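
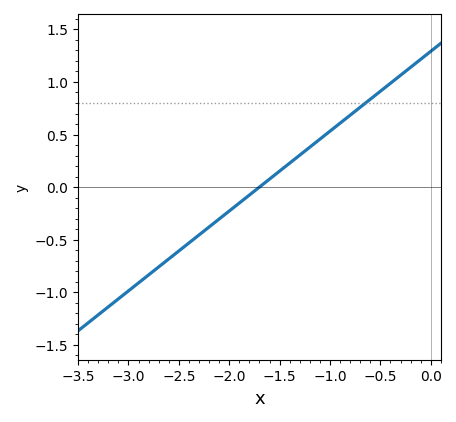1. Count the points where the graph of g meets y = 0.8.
1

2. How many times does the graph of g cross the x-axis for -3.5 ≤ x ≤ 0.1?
1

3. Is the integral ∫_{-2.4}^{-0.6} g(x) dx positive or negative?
positive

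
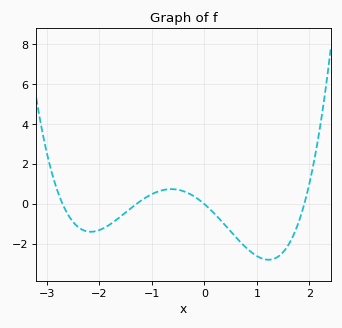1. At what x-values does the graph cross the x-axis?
-2.7, -1.3, 0, 1.9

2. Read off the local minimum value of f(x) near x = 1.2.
-2.8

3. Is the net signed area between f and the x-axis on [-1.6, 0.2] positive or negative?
positive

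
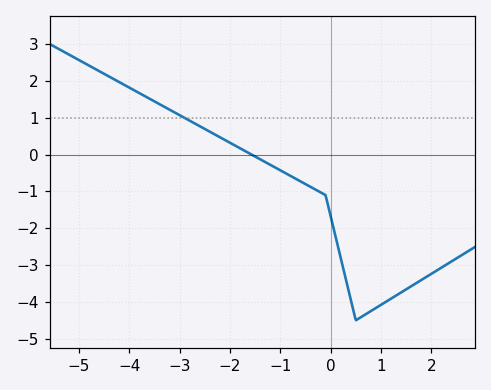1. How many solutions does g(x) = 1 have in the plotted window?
1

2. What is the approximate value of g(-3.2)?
1.2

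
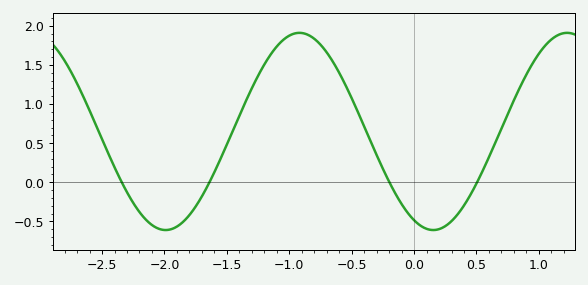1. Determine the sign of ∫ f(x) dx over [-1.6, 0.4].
positive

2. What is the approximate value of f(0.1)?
-0.594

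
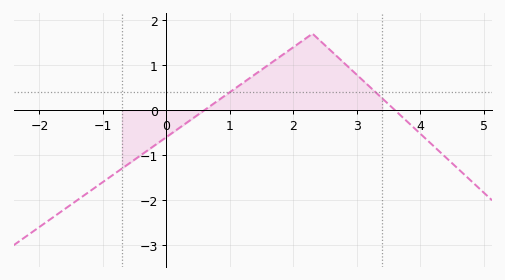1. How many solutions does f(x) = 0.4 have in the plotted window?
2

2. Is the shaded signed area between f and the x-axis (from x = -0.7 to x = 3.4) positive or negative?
positive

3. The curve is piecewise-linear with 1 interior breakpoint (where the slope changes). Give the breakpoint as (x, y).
(2.3, 1.7)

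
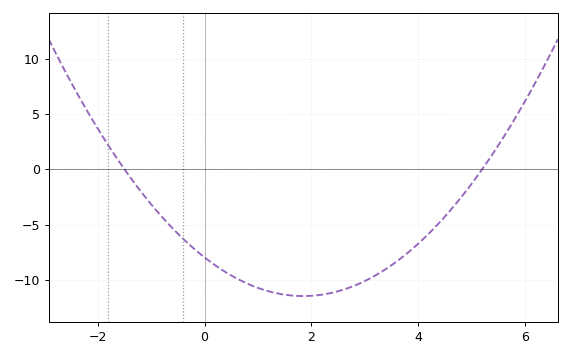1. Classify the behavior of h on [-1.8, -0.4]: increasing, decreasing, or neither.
decreasing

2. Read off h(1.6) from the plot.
-11.5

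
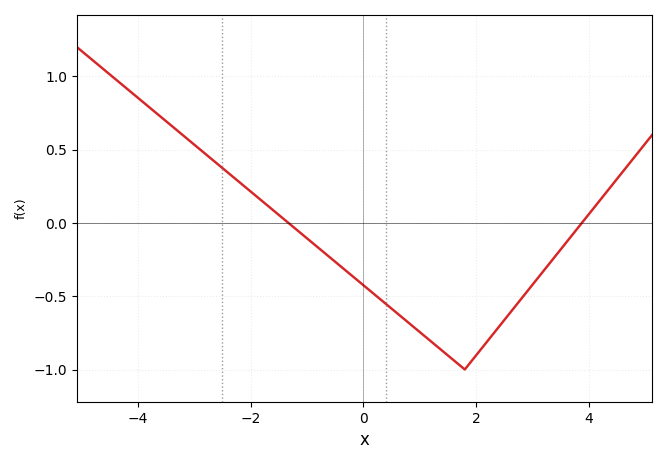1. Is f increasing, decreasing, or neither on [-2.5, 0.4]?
decreasing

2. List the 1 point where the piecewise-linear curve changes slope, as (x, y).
(1.8, -1)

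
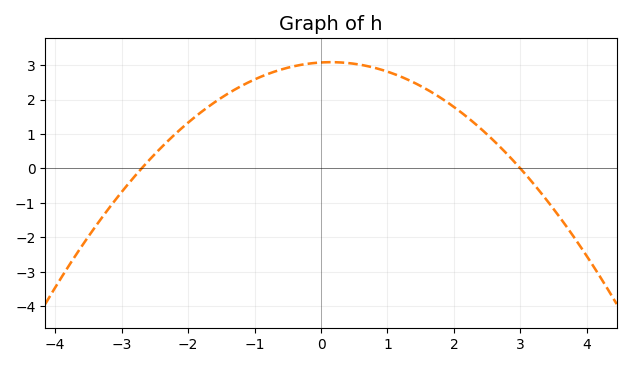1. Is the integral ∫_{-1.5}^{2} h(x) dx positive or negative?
positive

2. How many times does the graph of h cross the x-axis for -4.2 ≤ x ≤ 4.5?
2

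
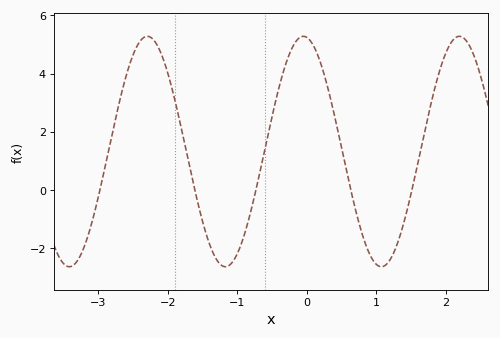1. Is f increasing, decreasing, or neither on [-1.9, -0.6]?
neither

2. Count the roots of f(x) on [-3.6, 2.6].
5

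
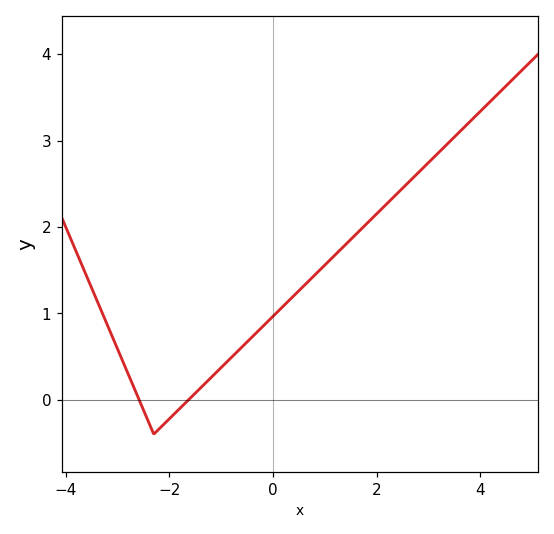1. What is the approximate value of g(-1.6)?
0.015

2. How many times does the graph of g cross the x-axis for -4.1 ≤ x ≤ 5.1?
2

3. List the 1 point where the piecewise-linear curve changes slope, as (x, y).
(-2.3, -0.4)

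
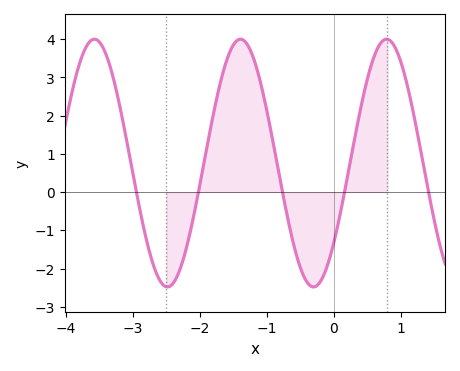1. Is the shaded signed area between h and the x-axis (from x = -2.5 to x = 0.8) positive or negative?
positive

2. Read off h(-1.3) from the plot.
3.88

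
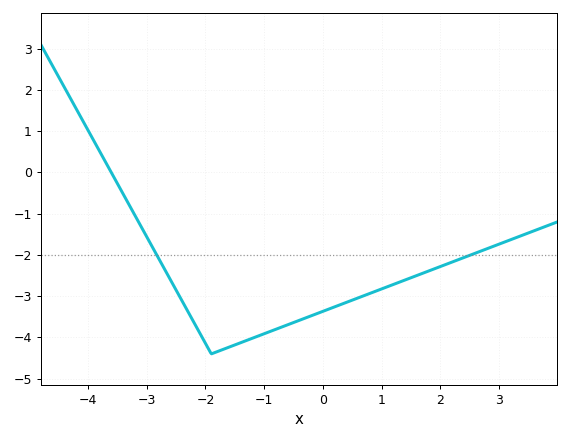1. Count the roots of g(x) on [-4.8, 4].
1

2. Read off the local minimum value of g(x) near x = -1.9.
-4.4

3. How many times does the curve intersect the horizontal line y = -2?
2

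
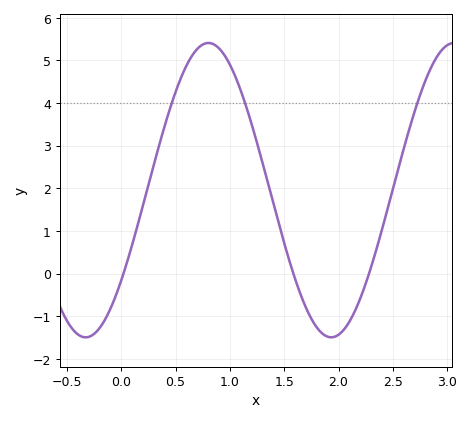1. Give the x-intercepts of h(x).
0, 1.6, 2.3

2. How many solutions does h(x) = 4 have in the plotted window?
3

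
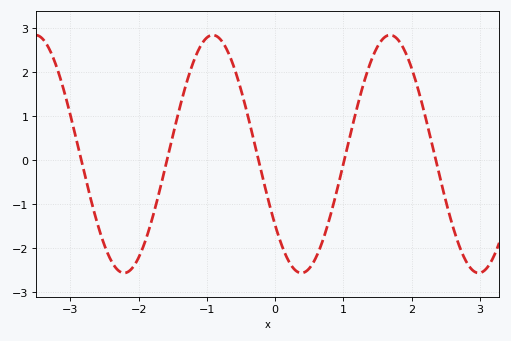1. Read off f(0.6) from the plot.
-2.21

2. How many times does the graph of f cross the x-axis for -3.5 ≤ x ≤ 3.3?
5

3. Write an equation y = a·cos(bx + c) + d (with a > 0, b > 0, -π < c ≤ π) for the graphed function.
y = 2.71cos(2.42x + 2.21) + 0.14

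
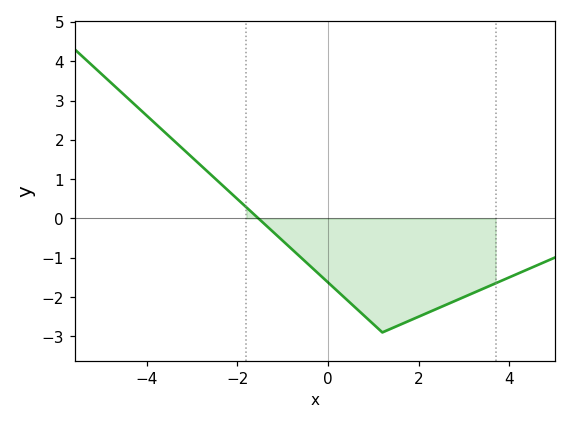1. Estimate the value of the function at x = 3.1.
-1.95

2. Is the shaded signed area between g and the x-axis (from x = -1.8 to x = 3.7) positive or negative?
negative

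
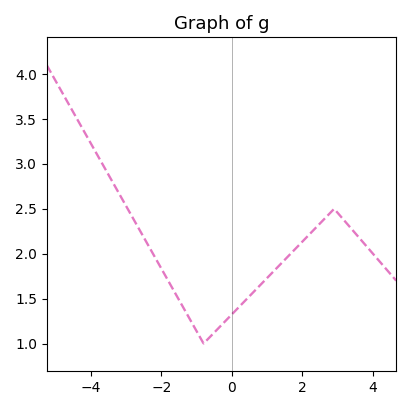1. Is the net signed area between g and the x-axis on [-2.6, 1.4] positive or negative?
positive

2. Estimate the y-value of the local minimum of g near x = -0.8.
1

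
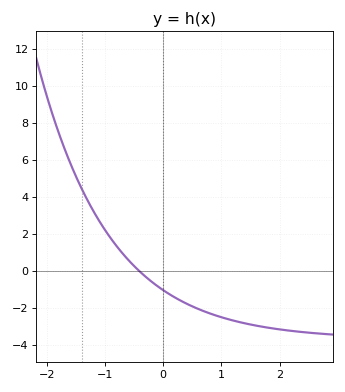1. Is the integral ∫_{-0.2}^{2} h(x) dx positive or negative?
negative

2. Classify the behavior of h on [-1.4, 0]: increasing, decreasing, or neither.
decreasing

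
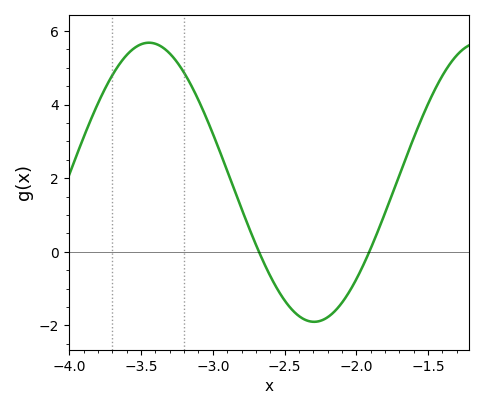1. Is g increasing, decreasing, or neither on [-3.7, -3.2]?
neither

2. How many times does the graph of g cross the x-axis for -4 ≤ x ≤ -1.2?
2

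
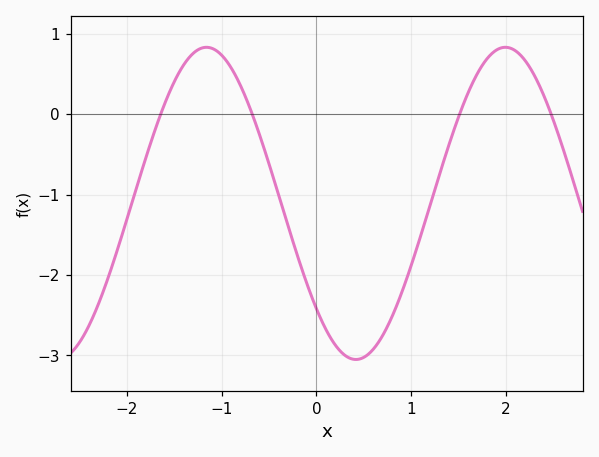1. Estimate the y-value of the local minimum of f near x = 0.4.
-3.05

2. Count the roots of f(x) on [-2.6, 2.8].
4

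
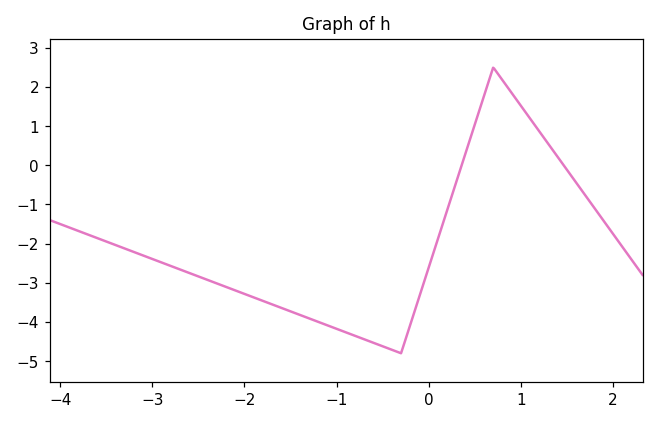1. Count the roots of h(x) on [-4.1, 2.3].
2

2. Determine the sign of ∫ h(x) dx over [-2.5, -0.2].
negative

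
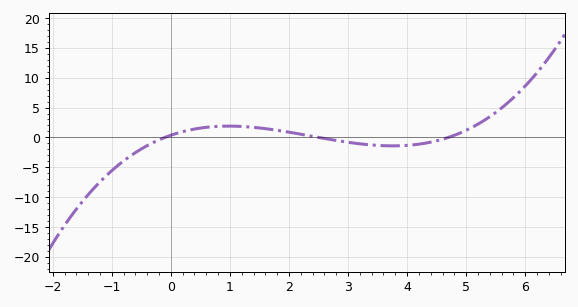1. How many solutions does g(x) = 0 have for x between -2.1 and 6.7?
3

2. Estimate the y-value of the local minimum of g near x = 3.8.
-1.42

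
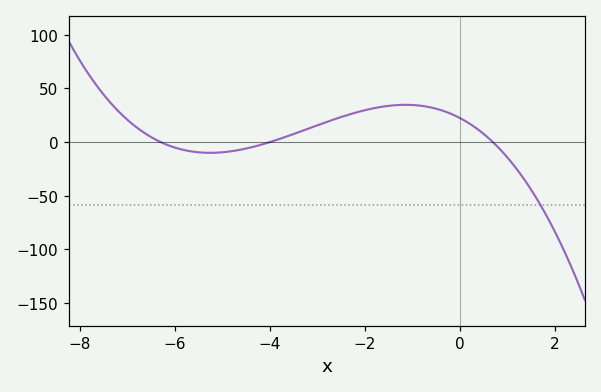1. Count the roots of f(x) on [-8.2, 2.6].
3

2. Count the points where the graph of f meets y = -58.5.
1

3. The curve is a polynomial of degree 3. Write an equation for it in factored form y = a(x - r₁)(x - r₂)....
y = -1.28(x + 6.3)(x + 4)(x - 0.7)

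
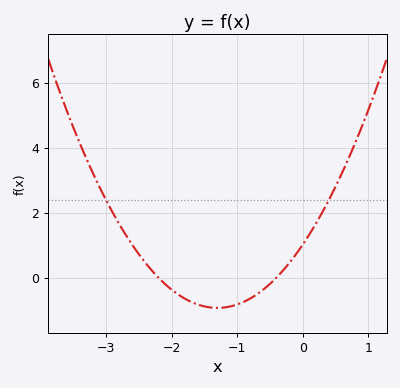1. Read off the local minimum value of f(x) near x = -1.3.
-0.931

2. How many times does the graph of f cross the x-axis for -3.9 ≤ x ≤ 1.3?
2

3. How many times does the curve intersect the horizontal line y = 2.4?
2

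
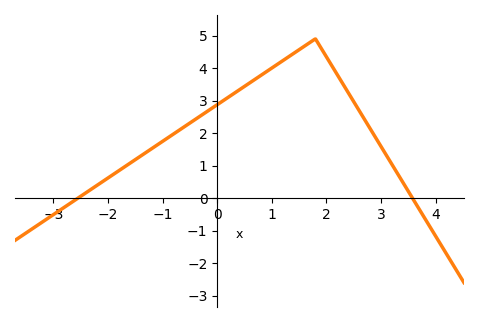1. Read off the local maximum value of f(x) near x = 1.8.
4.9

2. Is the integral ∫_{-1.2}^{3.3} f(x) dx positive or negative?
positive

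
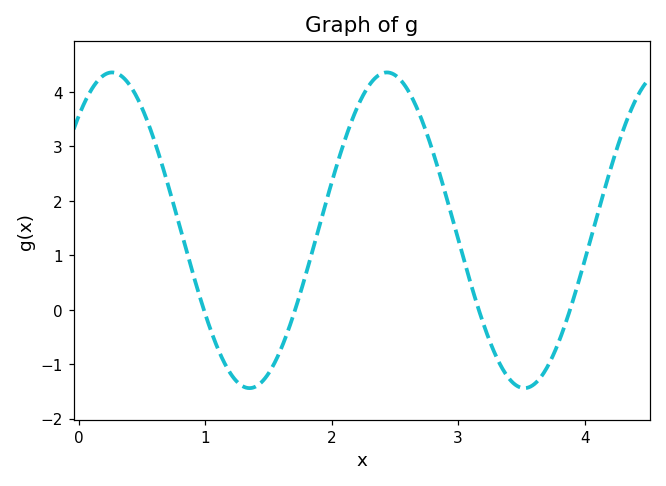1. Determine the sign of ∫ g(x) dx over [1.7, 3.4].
positive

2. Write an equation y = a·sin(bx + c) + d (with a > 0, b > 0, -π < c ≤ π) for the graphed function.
y = 2.9sin(2.9x + 0.81) + 1.46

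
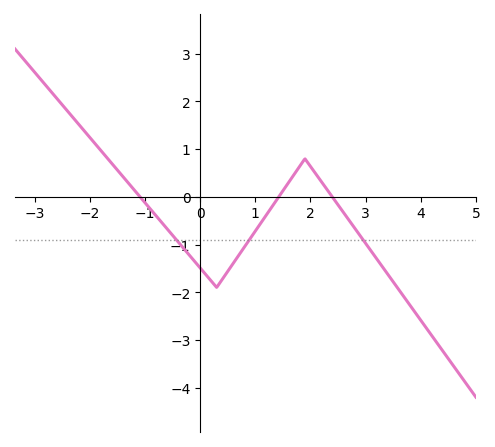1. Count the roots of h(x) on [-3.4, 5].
3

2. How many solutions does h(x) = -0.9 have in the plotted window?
3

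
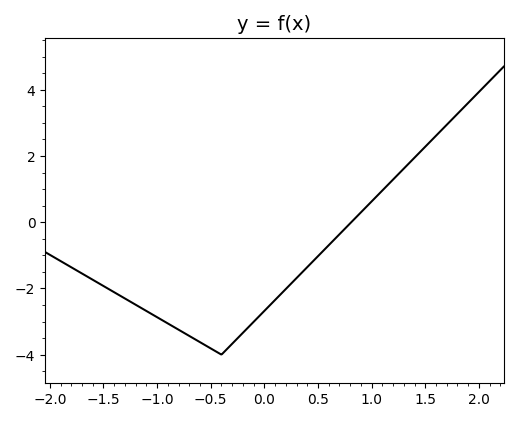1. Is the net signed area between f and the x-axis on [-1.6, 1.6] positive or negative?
negative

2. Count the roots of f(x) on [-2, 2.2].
1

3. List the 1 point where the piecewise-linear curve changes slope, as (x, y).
(-0.4, -4)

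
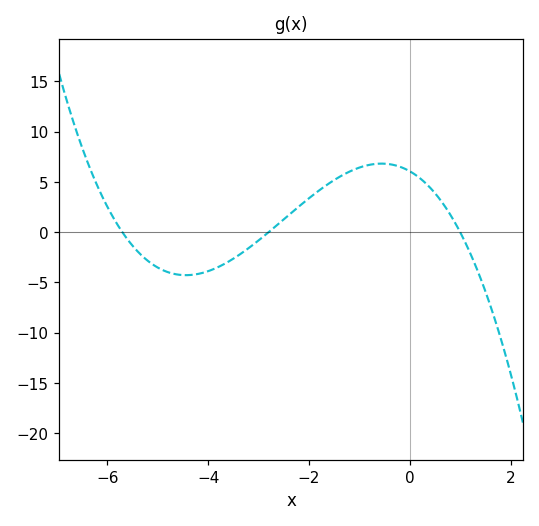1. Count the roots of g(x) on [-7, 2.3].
3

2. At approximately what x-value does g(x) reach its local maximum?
-0.559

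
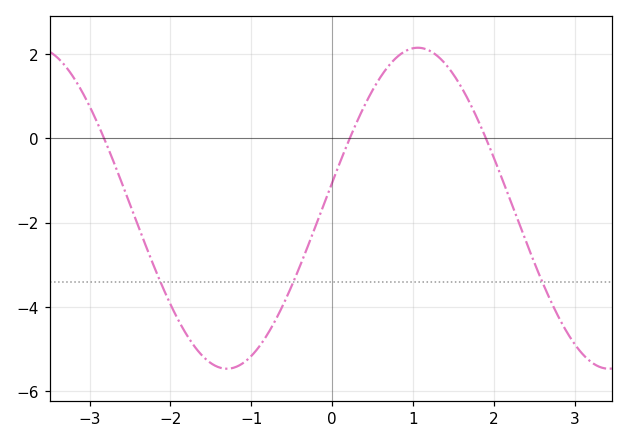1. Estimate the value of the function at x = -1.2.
-5.4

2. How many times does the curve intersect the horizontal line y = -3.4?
3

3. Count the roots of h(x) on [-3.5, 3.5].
3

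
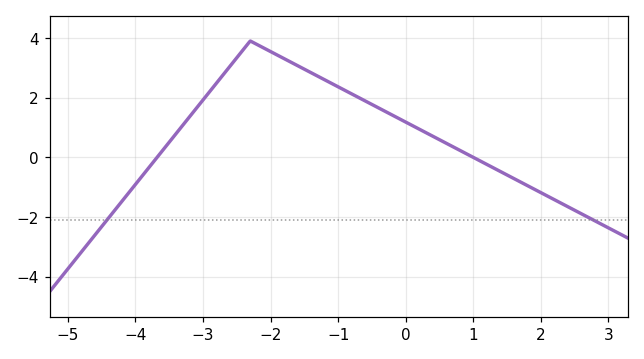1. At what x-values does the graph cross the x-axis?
-3.68, 1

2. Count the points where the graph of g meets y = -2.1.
2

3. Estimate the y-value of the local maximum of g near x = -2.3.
3.9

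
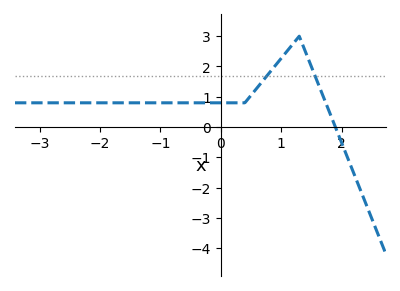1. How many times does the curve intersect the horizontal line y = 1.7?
2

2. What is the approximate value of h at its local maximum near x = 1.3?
3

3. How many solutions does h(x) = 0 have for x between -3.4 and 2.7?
1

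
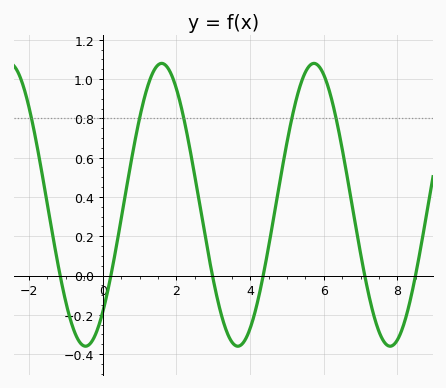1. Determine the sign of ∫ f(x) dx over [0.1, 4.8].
positive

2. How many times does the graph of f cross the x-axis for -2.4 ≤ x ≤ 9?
6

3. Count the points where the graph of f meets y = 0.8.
5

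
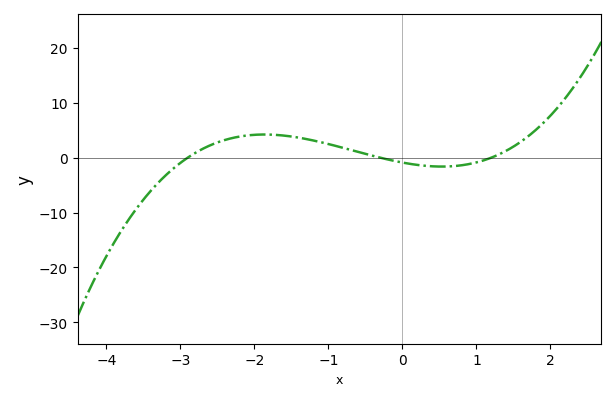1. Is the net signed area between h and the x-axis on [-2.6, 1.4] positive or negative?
positive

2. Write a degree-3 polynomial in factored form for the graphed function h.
y = 0.85(x + 2.9)(x + 0.3)(x - 1.2)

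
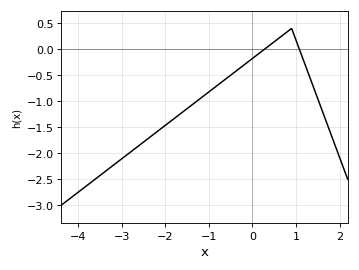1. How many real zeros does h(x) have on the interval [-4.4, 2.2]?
2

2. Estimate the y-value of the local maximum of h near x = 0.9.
0.4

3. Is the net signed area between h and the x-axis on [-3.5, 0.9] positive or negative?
negative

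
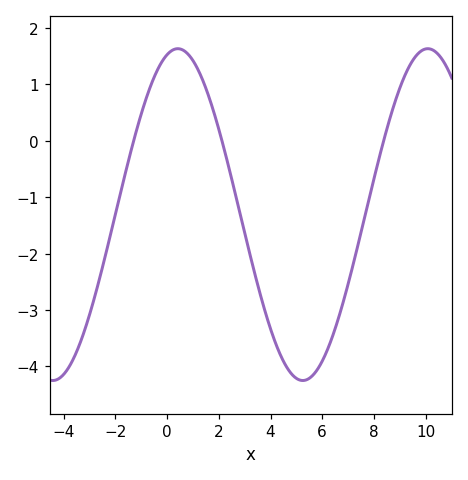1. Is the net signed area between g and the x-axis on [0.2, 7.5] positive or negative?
negative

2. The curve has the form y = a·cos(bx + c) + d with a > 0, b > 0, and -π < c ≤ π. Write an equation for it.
y = 2.94cos(0.65x - 0.27) - 1.31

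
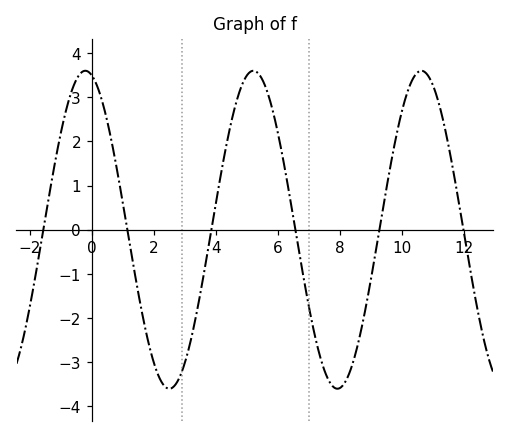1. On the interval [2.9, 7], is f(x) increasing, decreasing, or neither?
neither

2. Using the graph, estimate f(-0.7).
3.03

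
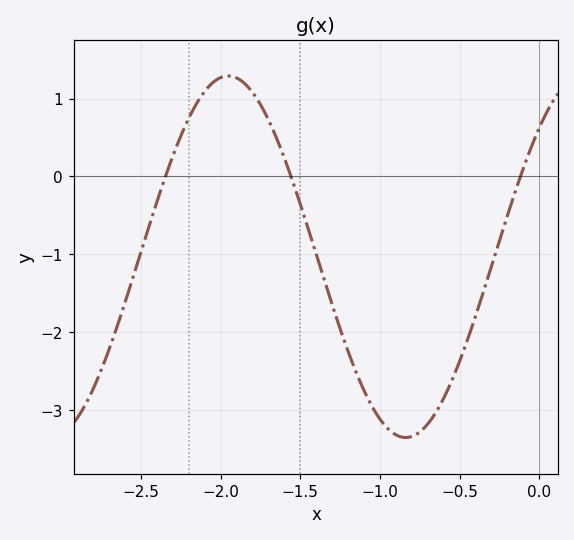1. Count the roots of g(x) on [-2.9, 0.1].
3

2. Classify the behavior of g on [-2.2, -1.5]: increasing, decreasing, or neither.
neither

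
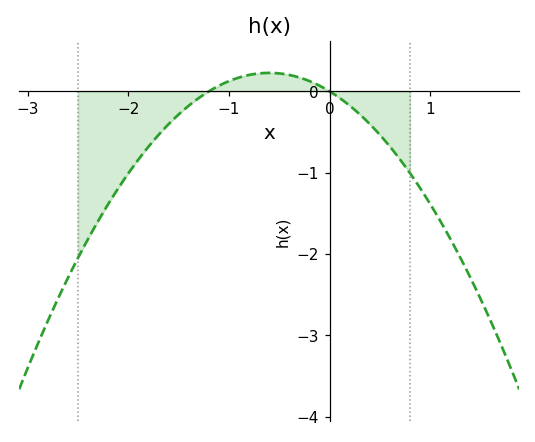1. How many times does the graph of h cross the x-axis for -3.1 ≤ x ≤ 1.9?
2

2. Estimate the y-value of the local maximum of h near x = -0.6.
0.227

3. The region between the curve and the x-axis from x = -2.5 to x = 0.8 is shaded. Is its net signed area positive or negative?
negative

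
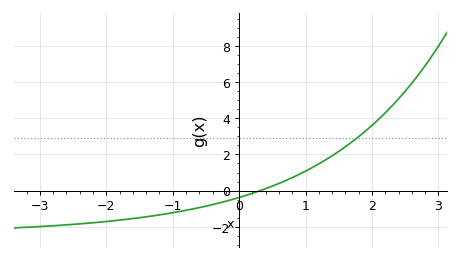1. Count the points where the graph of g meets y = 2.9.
1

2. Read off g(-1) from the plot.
-1.2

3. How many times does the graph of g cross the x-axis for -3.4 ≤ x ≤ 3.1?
1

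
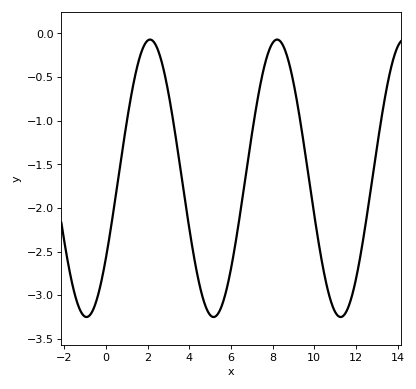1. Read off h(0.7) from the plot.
-1.48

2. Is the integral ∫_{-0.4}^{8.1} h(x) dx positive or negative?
negative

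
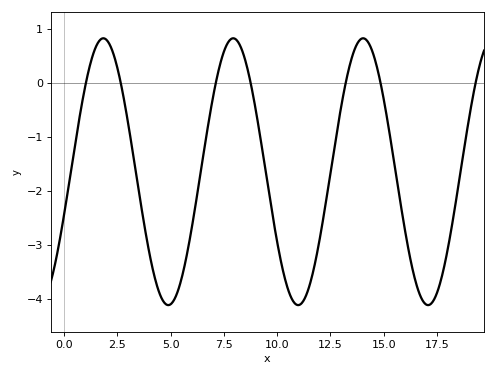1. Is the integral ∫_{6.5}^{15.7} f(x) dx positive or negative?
negative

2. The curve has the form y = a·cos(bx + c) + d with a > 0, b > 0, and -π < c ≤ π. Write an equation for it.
y = 2.47cos(1x - 1.9) - 1.65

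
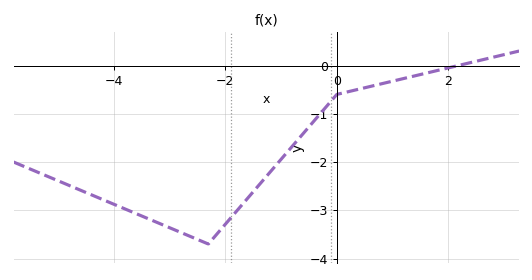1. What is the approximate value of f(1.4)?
-0.215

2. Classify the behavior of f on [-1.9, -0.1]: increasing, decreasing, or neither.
increasing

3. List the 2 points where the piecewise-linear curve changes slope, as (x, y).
(-2.3, -3.7); (0, -0.6)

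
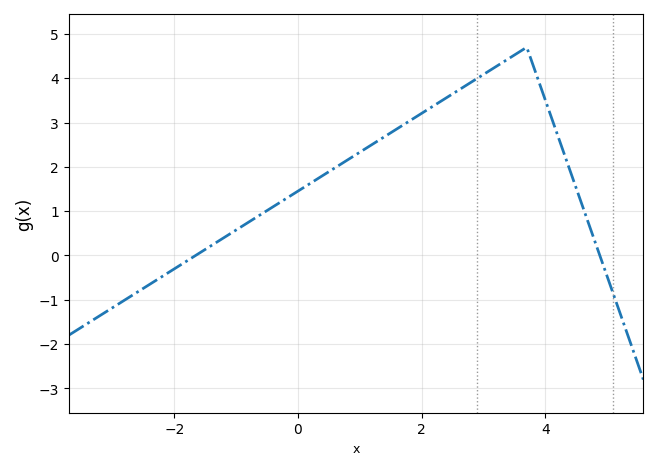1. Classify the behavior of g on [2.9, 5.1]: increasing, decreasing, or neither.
neither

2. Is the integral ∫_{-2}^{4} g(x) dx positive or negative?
positive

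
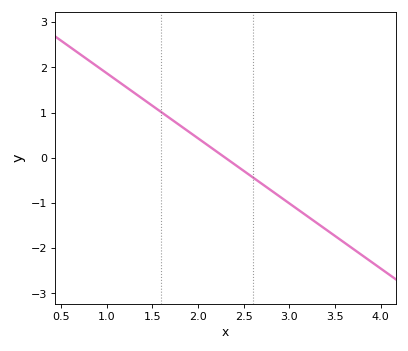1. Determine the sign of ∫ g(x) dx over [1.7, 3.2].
negative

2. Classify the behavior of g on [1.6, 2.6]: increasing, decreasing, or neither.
decreasing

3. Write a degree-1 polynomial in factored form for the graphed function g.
y = -1.44(x - 2.3)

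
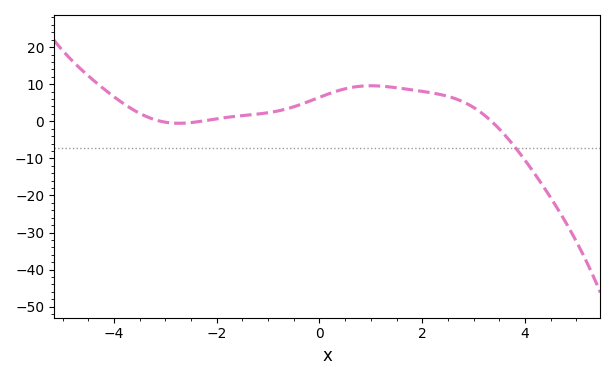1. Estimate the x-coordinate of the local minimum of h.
-2.74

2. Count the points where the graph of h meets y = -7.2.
1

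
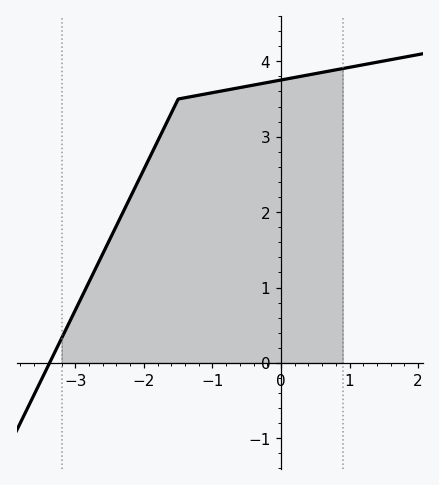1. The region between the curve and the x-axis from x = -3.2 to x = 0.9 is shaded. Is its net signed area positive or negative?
positive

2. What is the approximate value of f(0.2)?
3.8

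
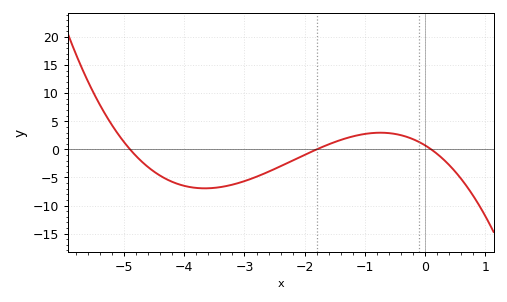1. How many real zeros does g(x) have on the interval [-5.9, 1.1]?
3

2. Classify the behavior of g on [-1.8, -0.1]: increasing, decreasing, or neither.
neither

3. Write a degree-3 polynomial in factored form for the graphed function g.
y = -0.8(x + 4.9)(x + 1.8)(x - 0.1)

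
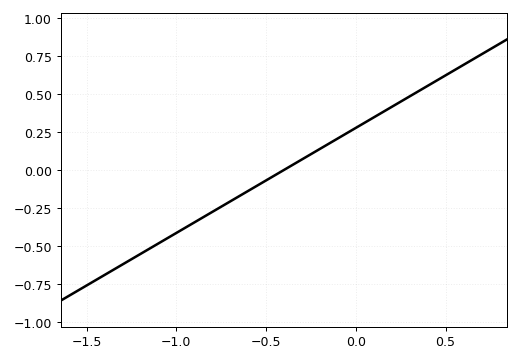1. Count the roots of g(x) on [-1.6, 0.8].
1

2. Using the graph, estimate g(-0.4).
0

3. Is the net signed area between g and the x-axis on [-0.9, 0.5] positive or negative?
positive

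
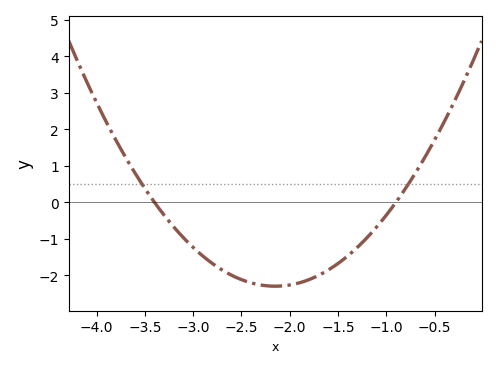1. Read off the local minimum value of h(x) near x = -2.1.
-2.3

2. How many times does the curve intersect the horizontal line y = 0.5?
2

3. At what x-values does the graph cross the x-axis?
-3.4, -0.9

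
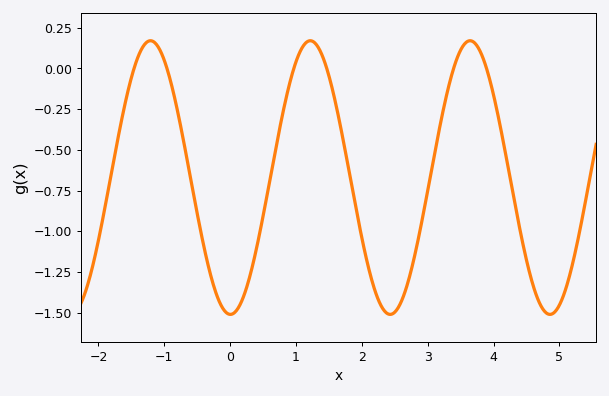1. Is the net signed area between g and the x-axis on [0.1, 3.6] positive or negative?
negative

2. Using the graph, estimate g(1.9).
-0.84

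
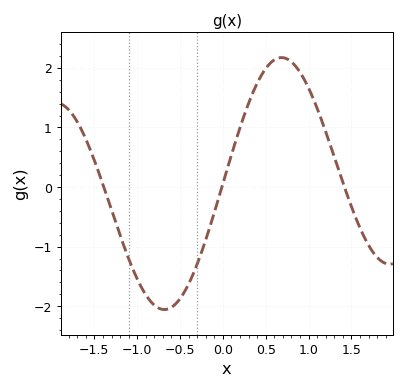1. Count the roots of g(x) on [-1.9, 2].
3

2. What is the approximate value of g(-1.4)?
0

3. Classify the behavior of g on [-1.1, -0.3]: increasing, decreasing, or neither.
neither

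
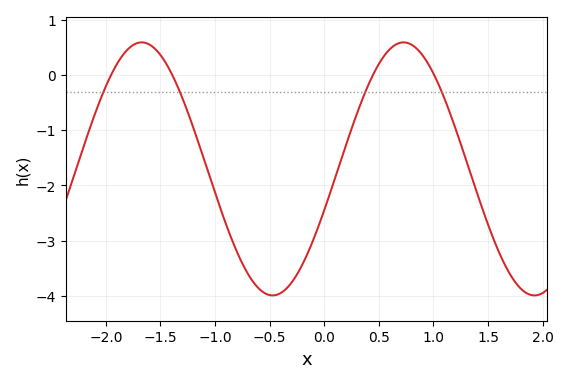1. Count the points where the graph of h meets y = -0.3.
4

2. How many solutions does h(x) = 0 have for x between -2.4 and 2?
4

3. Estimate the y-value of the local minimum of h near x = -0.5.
-4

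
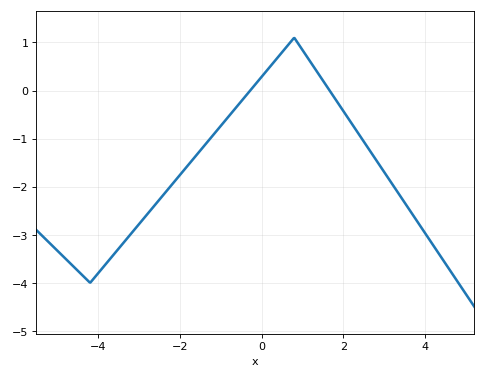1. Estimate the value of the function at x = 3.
-1.7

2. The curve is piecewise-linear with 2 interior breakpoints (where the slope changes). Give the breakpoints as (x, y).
(-4.2, -4); (0.8, 1.1)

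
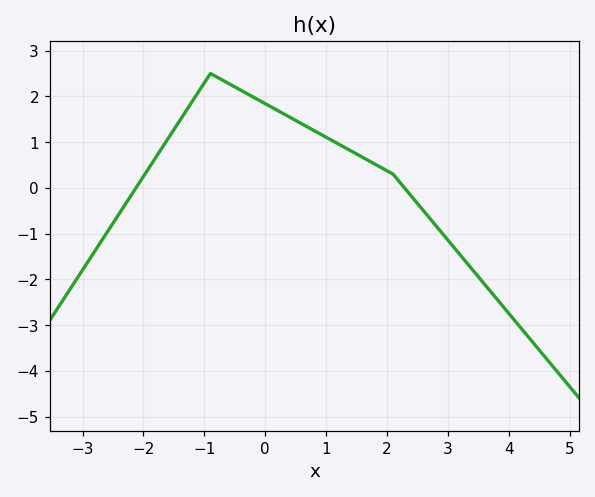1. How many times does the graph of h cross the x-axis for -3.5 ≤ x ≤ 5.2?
2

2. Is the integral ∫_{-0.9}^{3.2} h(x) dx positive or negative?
positive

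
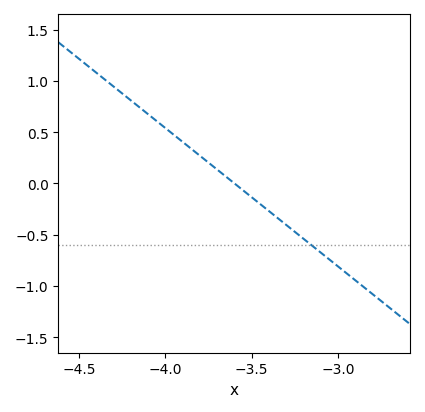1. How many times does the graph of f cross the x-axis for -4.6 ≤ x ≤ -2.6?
1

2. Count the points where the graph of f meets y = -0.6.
1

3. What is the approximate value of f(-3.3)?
-0.4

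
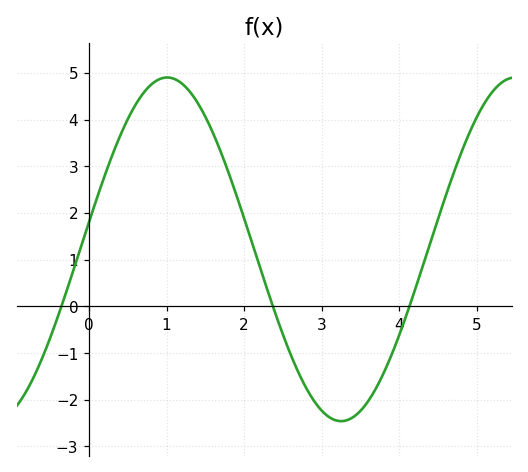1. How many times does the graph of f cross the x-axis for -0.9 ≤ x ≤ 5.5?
3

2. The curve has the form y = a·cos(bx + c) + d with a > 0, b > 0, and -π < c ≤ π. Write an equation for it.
y = 3.68cos(1.4x - 1.4) + 1.22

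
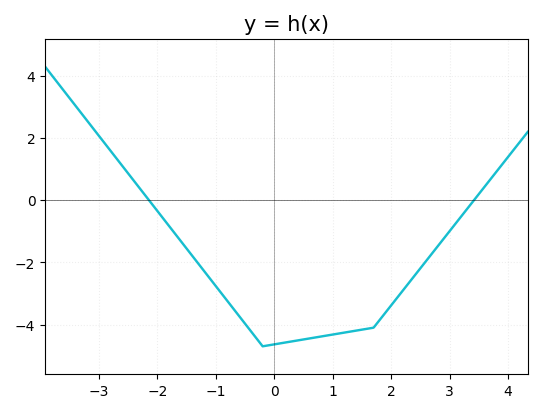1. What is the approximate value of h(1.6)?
-4.2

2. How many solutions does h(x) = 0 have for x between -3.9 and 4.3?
2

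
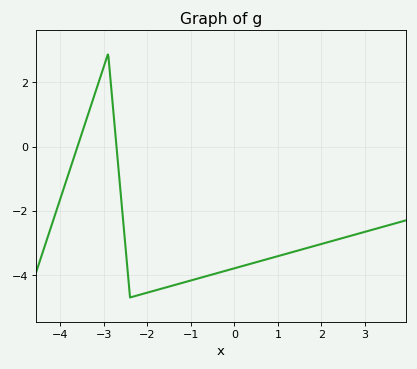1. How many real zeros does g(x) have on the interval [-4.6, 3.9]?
2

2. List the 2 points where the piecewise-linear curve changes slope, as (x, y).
(-2.9, 2.9); (-2.4, -4.7)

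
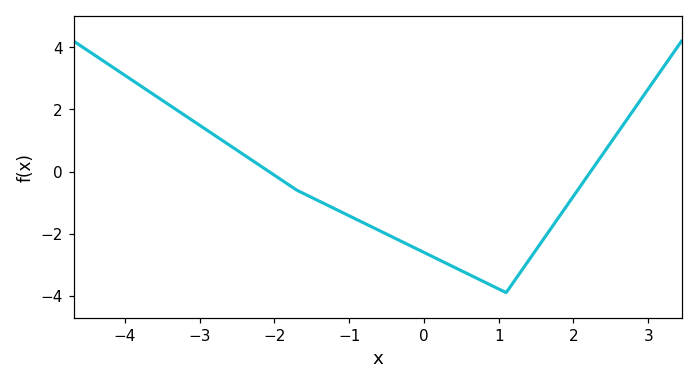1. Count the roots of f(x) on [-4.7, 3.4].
2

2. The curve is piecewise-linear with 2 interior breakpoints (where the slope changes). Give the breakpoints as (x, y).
(-1.7, -0.6); (1.1, -3.9)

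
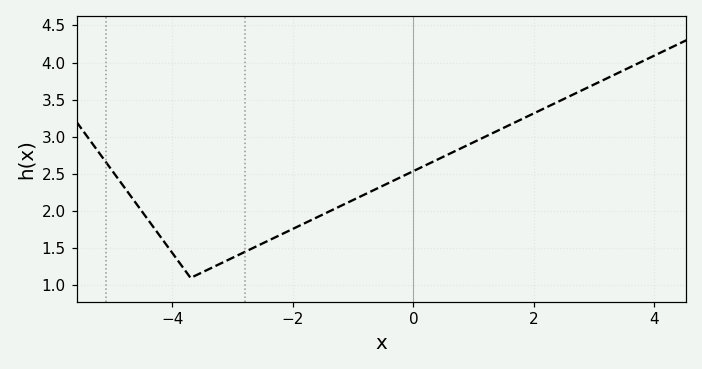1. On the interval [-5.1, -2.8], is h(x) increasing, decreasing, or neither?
neither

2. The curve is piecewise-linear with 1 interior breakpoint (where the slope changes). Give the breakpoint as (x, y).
(-3.7, 1.1)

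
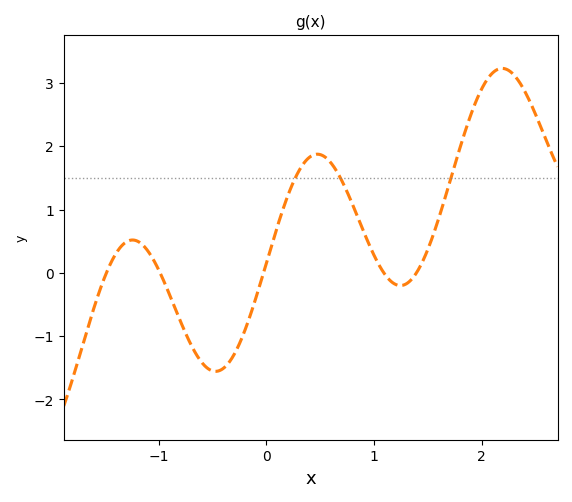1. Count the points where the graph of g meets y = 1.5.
3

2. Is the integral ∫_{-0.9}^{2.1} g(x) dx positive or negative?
positive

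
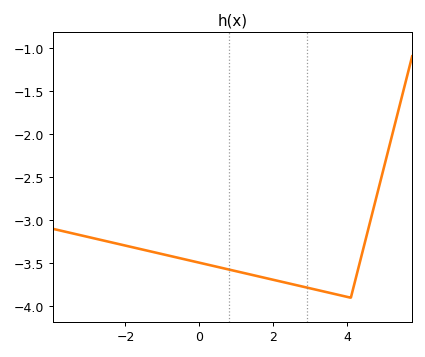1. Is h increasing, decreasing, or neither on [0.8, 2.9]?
decreasing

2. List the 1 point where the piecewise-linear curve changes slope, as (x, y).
(4.1, -3.9)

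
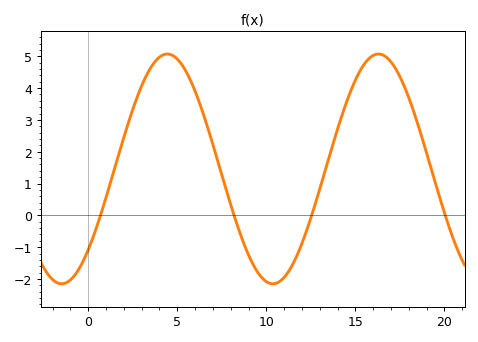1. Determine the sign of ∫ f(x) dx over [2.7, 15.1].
positive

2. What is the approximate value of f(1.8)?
2.08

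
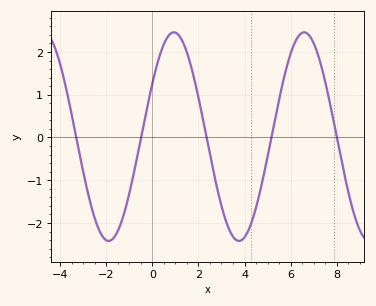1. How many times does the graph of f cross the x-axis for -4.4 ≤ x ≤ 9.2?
5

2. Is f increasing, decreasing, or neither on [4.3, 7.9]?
neither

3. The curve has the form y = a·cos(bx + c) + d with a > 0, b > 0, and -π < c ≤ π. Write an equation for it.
y = 2.44cos(1.1x - 1) + 0.02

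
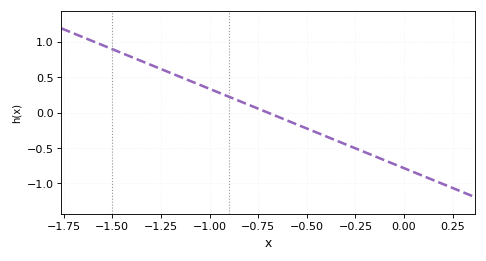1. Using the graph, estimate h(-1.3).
0.65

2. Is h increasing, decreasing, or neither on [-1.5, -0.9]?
decreasing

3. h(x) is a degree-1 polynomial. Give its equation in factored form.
y = -1.12(x + 0.7)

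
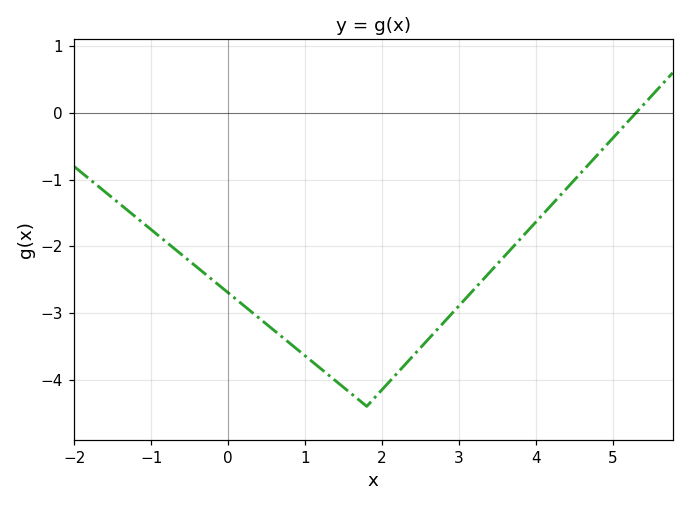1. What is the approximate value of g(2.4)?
-3.65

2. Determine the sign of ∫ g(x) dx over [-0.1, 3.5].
negative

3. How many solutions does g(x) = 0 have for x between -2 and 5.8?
1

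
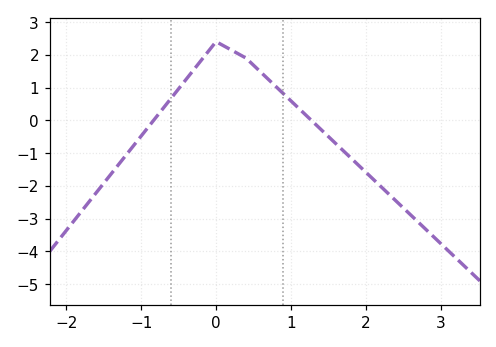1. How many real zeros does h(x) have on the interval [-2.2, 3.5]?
2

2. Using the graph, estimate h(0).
2.4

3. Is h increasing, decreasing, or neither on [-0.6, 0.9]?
neither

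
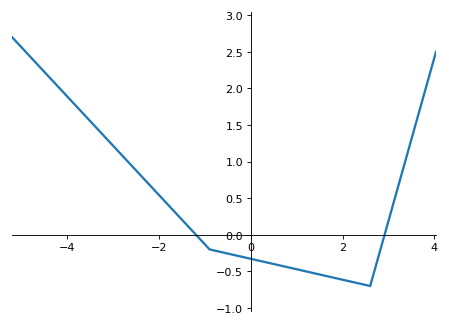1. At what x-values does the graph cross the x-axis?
-1.2, 3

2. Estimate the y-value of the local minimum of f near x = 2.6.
-0.7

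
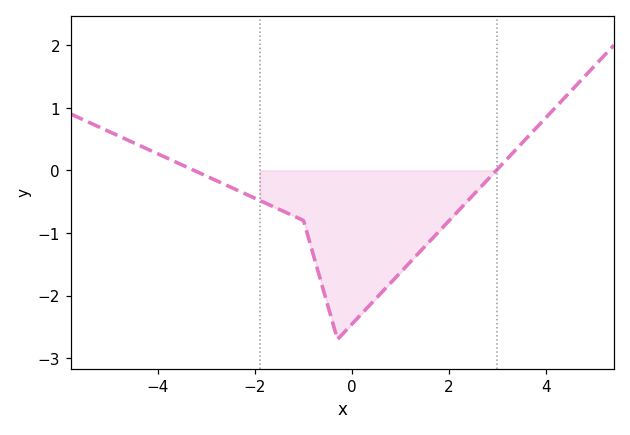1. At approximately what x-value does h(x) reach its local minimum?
-0.2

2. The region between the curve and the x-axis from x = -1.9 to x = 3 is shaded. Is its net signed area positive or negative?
negative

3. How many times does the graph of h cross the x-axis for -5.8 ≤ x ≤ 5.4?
2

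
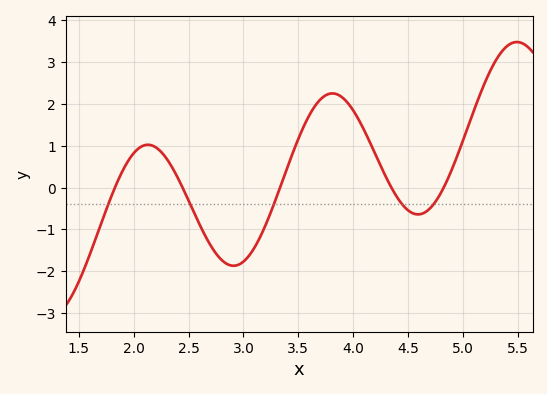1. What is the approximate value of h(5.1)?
1.8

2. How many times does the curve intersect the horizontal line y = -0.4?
5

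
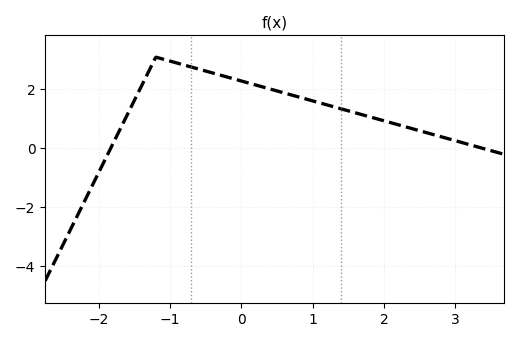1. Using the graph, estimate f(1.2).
1.4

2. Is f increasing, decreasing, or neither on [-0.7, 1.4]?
decreasing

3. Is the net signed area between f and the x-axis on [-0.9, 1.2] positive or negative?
positive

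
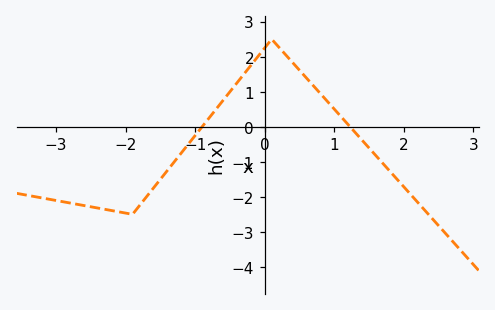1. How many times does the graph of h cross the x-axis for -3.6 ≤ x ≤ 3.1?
2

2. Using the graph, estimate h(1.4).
-0.4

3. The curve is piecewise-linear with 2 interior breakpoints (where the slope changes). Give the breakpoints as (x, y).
(-1.9, -2.5); (0.1, 2.5)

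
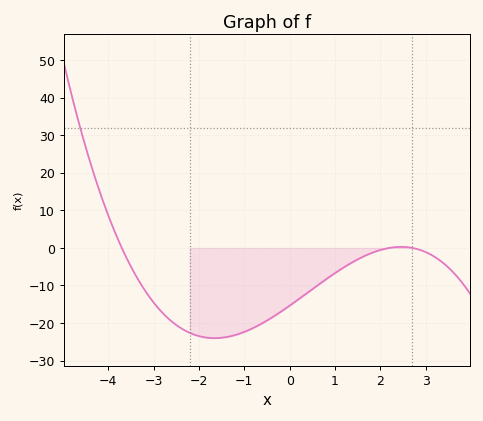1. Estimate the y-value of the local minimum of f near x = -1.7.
-24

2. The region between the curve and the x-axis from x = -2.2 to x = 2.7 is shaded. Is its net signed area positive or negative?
negative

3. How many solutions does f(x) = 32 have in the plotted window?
1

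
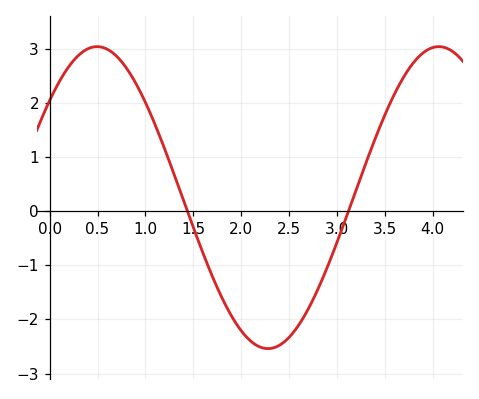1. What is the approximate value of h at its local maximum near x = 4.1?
3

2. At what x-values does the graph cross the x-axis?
1.4, 3.1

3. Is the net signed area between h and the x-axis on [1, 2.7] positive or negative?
negative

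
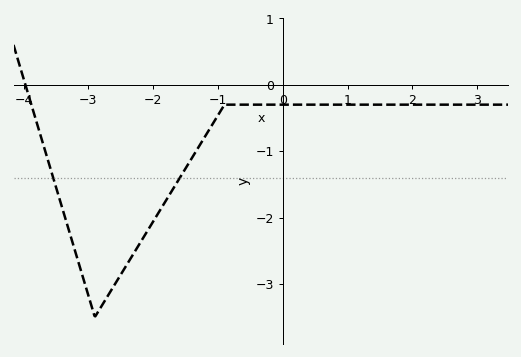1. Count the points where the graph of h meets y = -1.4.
2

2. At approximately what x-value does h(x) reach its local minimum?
-2.8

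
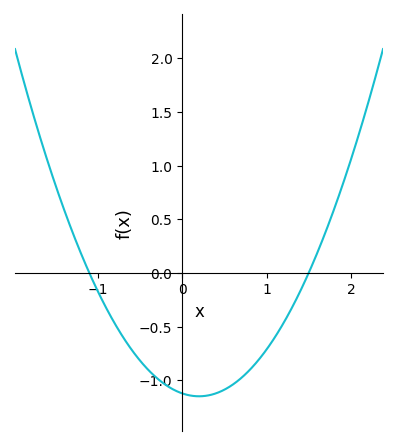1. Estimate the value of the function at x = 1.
-0.714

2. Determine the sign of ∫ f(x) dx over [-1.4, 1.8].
negative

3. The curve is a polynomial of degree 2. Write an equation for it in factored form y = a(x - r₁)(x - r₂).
y = 0.68(x + 1.1)(x - 1.5)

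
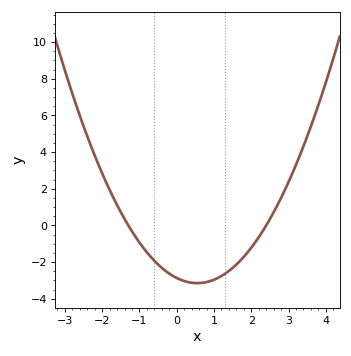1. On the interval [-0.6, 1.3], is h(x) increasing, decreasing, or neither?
neither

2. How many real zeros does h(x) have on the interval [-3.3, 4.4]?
2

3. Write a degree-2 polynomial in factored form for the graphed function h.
y = 0.92(x + 1.3)(x - 2.4)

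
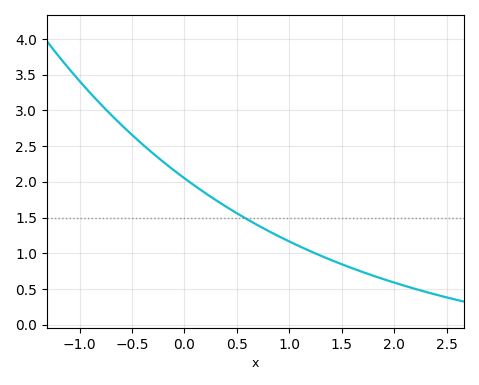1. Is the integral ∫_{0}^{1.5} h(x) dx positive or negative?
positive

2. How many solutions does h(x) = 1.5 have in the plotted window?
1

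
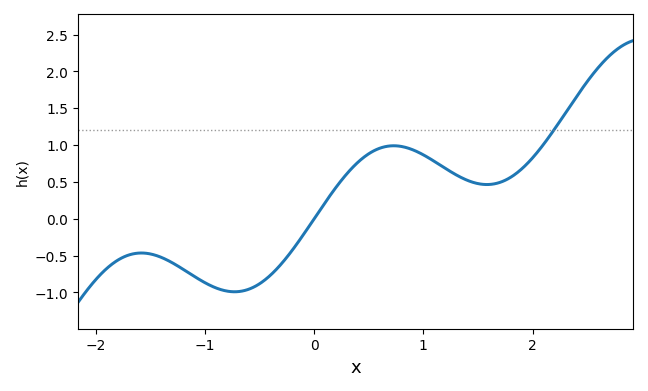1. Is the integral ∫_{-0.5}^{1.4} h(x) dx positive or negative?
positive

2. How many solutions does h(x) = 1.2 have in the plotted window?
1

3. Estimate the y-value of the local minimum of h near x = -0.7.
-1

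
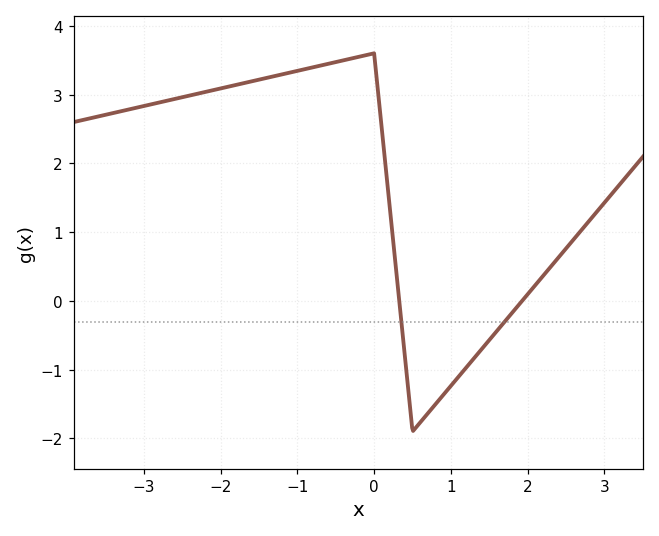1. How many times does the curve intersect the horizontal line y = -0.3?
2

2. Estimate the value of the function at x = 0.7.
-1.63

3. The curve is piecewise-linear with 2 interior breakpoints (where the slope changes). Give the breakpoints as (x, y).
(0, 3.6); (0.5, -1.9)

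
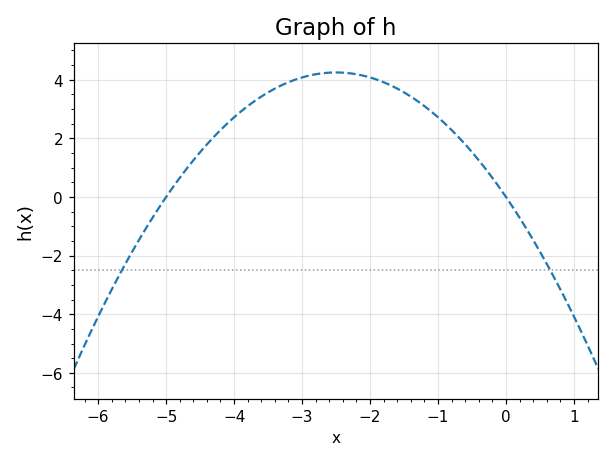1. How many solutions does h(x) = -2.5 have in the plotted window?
2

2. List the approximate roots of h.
-5, 0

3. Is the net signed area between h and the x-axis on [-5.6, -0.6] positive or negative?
positive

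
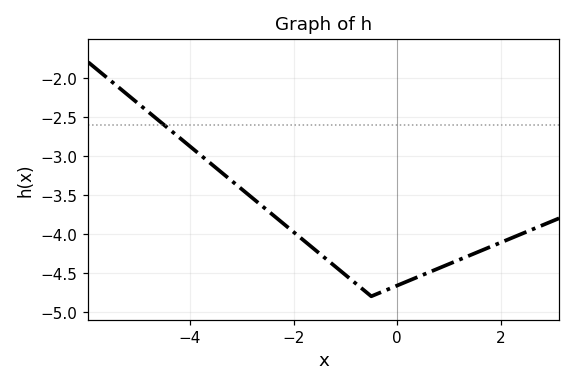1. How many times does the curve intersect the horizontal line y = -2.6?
1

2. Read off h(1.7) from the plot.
-4.2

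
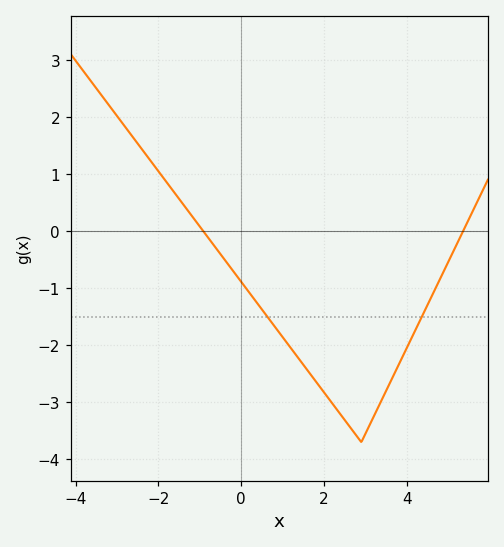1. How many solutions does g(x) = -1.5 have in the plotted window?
2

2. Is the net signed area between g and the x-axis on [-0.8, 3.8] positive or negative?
negative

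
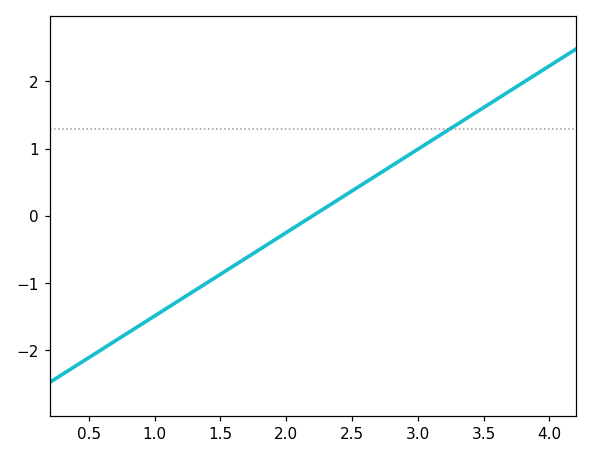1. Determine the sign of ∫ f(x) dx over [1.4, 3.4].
positive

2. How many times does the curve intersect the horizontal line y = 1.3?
1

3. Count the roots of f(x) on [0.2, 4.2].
1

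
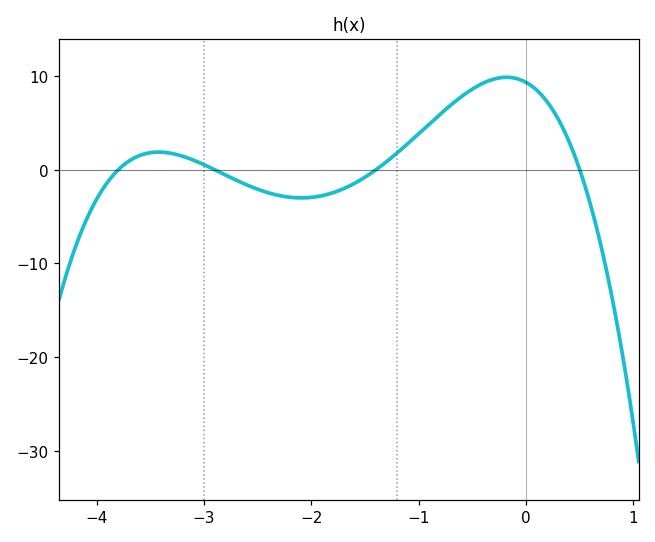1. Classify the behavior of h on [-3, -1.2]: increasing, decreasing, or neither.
neither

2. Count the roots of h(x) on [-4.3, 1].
4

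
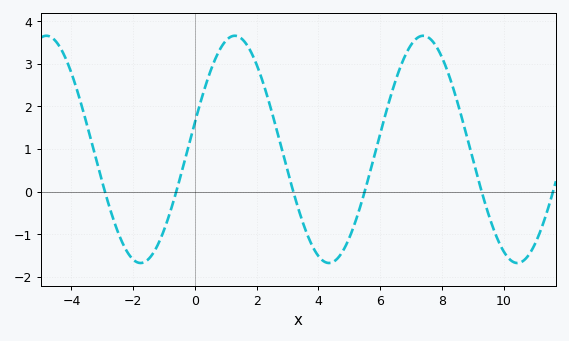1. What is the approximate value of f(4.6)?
-1.6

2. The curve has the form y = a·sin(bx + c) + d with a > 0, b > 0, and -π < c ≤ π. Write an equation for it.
y = 2.67sin(1x + 0.24) + 0.99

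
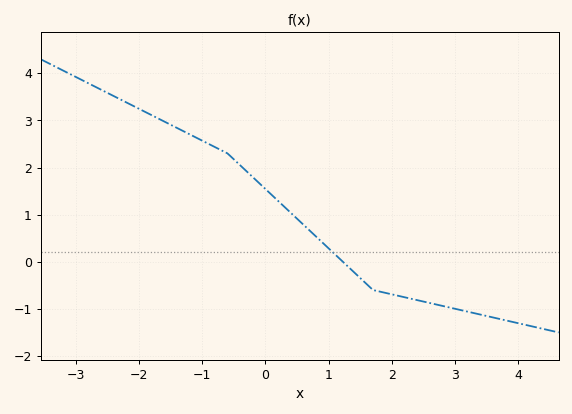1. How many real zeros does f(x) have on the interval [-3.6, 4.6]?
1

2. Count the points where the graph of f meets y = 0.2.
1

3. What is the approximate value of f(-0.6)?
2.3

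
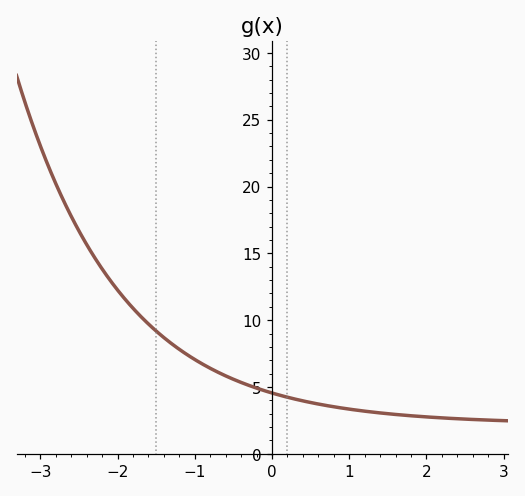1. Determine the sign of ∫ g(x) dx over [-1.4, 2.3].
positive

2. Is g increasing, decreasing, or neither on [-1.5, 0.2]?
decreasing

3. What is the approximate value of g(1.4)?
3.06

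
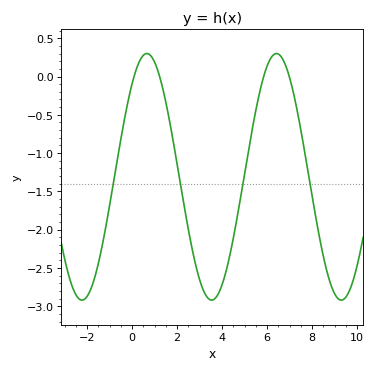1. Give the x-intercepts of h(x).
0, 1.2, 5.8, 7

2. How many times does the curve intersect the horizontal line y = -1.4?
4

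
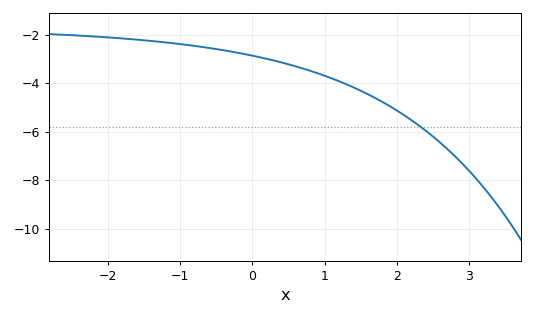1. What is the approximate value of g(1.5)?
-4.4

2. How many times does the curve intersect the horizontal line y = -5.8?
1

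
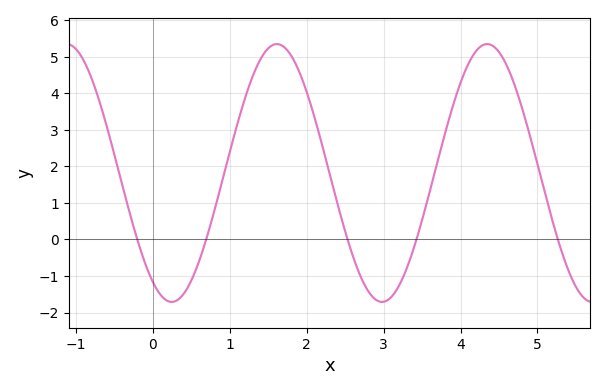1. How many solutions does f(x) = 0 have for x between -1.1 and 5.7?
5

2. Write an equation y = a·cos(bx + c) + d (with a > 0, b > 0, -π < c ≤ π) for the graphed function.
y = 3.53cos(2.3x + 2.6) + 1.82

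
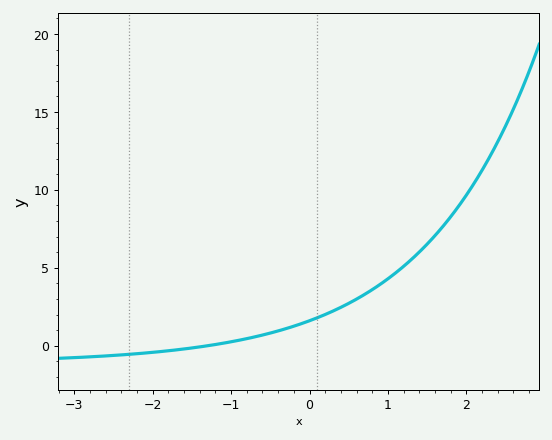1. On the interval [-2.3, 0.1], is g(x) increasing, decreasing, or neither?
increasing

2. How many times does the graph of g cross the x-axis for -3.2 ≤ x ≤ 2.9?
1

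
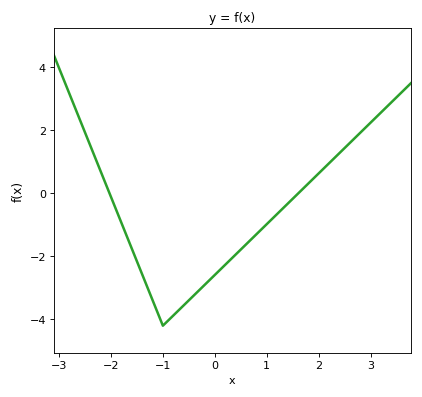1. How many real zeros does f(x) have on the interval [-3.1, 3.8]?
2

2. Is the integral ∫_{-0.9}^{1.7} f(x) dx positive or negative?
negative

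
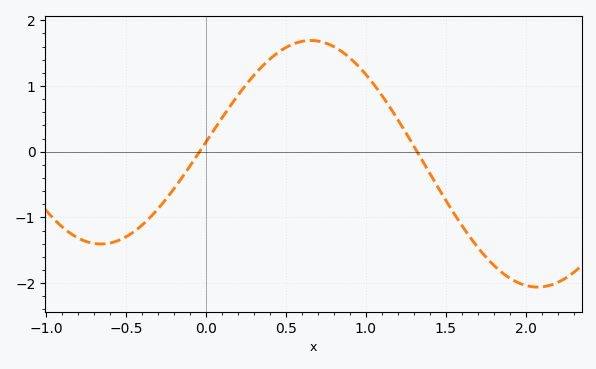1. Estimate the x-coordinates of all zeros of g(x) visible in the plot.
-0.039, 1.32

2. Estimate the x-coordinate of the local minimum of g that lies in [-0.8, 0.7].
-0.657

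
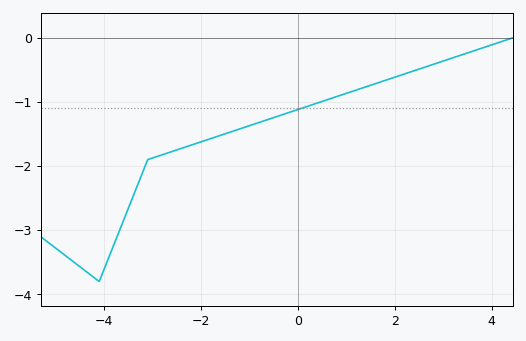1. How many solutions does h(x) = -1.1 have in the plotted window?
1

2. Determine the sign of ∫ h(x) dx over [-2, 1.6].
negative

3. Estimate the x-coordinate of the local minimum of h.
-4.1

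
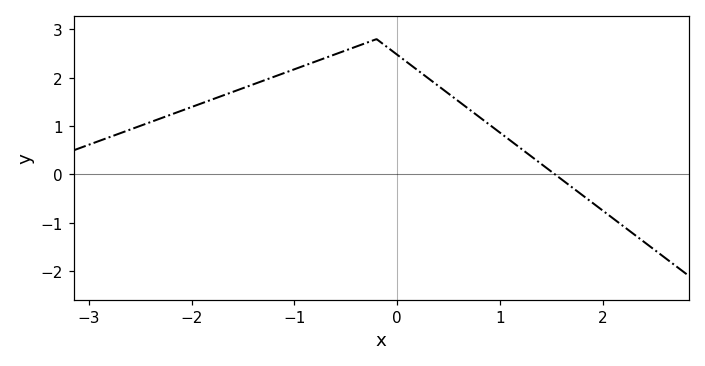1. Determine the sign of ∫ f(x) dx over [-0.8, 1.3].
positive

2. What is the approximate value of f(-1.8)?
1.6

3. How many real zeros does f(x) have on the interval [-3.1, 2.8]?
1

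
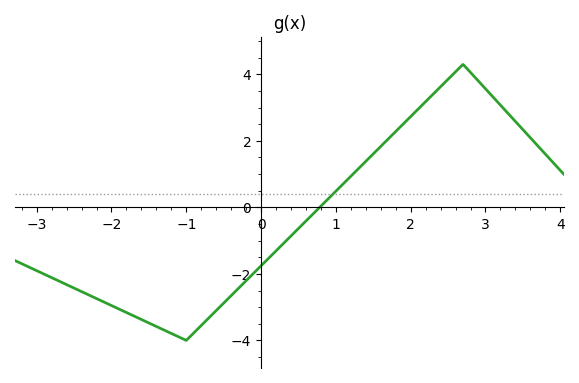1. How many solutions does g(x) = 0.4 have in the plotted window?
1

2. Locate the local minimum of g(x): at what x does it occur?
-1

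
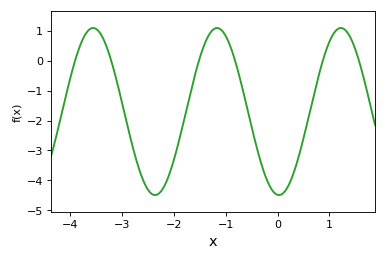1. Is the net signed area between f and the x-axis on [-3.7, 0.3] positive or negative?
negative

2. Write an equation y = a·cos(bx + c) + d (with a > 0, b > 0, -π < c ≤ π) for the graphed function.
y = 2.79cos(2.6x + 3.1) - 1.7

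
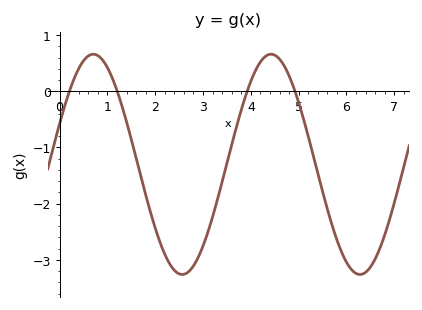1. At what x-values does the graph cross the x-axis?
0.205, 1.21, 3.92, 4.92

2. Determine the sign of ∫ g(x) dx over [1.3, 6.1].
negative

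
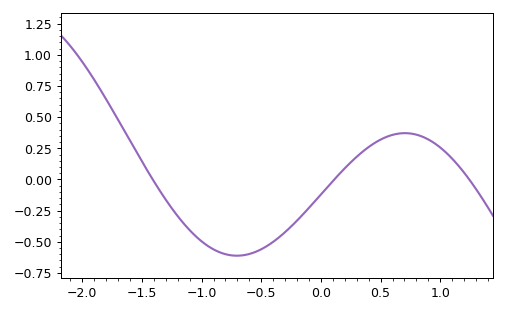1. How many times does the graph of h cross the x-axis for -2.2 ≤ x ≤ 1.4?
3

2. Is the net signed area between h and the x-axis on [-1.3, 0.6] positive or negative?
negative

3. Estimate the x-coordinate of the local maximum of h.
0.704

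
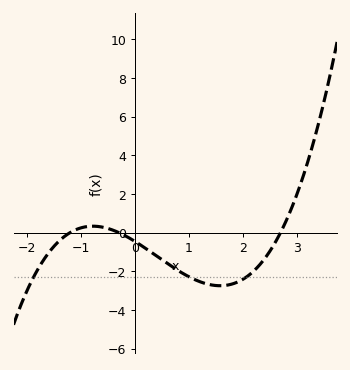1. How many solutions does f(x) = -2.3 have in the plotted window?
3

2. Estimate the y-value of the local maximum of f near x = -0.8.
0.4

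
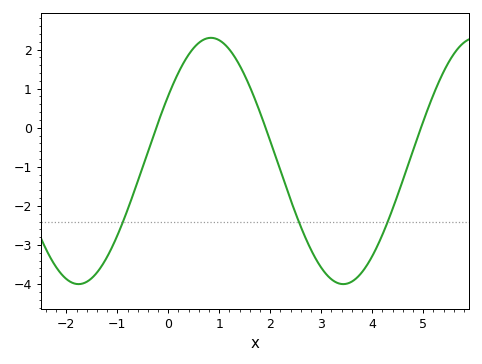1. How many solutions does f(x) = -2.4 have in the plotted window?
3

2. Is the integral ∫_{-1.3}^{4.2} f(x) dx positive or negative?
negative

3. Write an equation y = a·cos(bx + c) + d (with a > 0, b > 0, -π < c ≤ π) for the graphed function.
y = 3.15cos(1.2x - 1) - 0.85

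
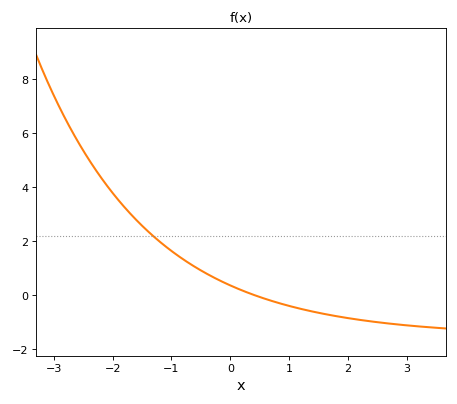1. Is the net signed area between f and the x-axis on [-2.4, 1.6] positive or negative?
positive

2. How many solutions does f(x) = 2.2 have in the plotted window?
1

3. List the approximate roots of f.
0.4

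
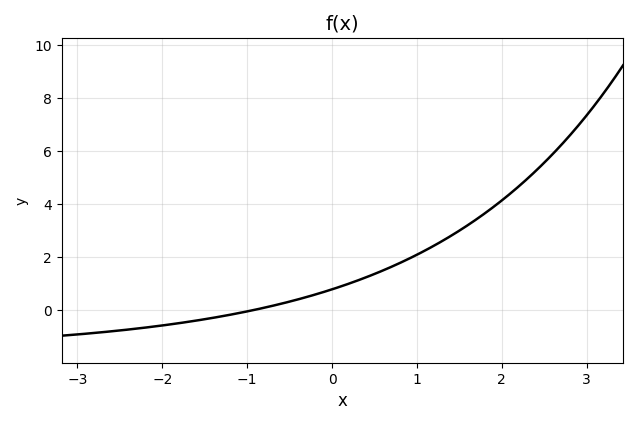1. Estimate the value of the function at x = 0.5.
1.36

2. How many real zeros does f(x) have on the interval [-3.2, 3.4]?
1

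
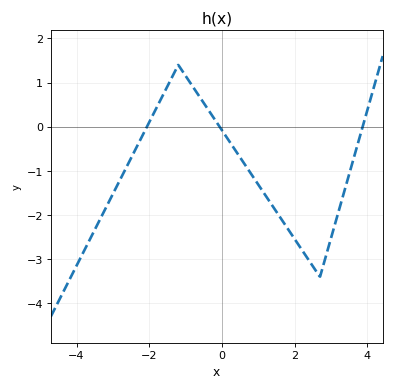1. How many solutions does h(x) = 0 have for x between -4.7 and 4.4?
3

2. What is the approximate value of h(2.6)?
-3.3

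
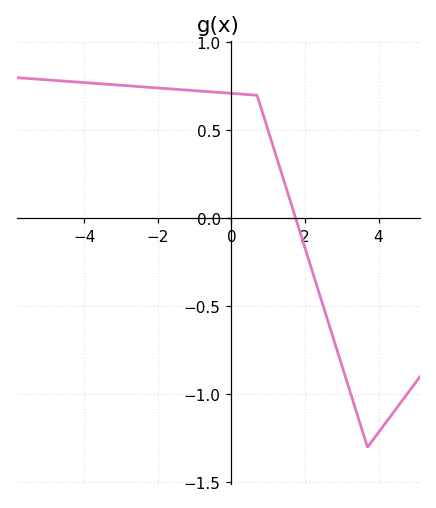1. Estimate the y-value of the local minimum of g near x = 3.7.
-1.3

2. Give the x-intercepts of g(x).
1.75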